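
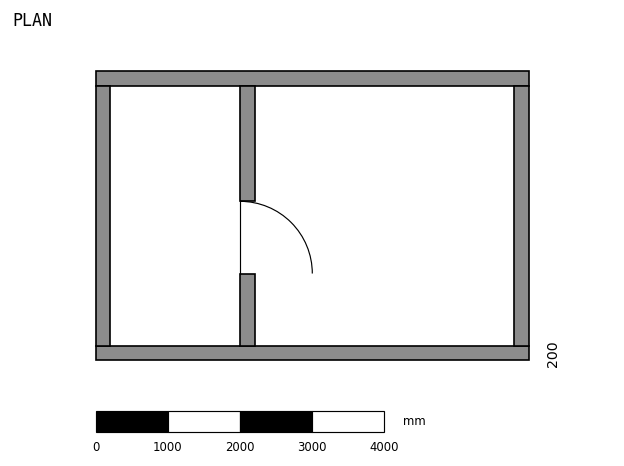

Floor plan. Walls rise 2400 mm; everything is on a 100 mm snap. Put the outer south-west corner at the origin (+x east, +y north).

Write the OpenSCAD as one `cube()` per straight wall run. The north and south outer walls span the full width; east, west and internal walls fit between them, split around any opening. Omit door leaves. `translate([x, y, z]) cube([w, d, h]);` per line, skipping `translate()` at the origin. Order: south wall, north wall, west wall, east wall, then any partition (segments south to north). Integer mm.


cube([6000, 200, 2400]);
translate([0, 3800, 0]) cube([6000, 200, 2400]);
translate([0, 200, 0]) cube([200, 3600, 2400]);
translate([5800, 200, 0]) cube([200, 3600, 2400]);
translate([2000, 200, 0]) cube([200, 1000, 2400]);
translate([2000, 2200, 0]) cube([200, 1600, 2400]);


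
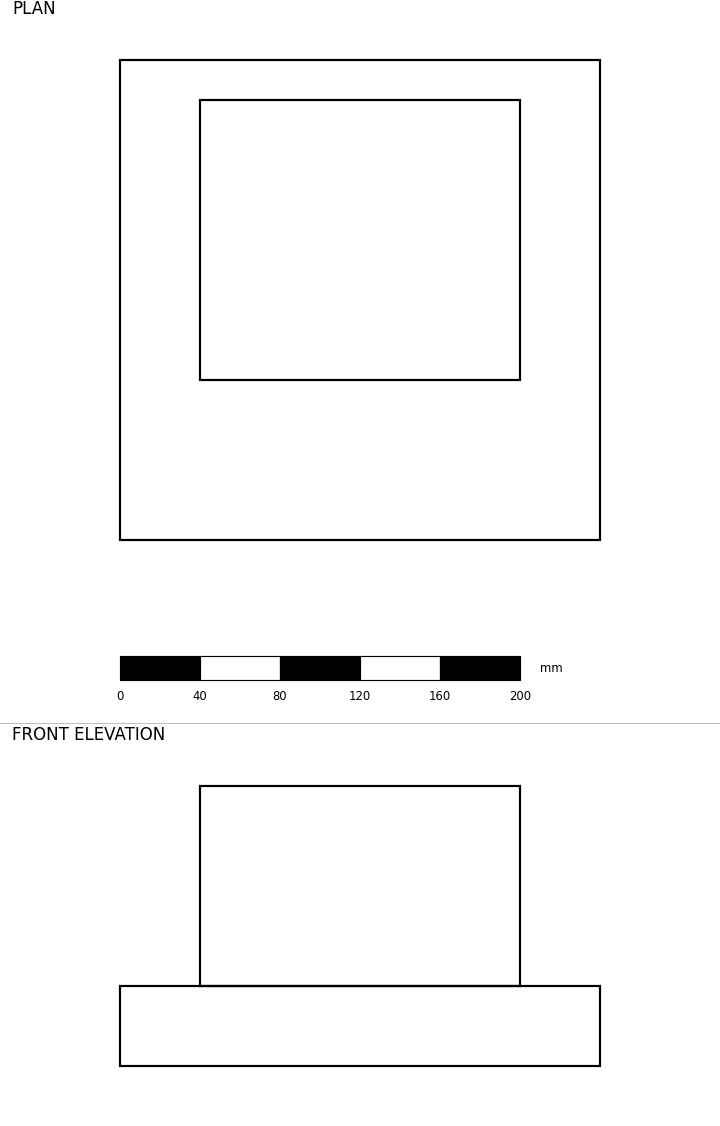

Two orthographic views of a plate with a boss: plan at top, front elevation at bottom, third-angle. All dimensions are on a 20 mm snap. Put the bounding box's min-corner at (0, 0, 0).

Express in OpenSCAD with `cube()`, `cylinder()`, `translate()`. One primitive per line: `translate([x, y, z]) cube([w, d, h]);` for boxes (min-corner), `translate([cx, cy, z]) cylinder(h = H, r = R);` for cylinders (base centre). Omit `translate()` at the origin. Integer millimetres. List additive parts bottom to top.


cube([240, 240, 40]);
translate([40, 80, 40]) cube([160, 140, 100]);


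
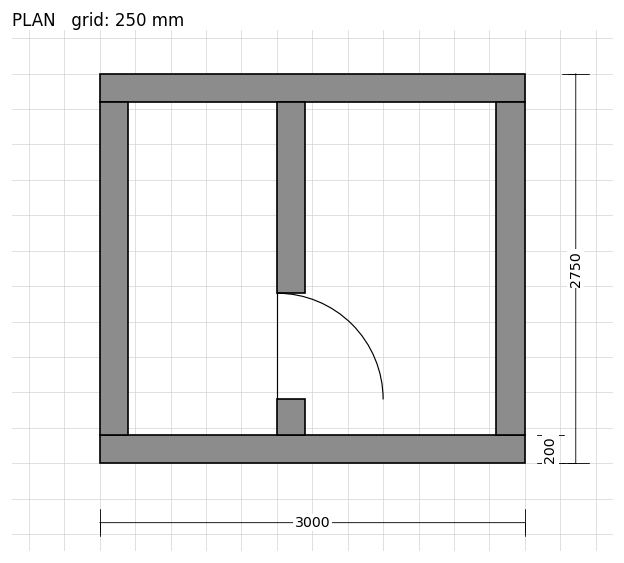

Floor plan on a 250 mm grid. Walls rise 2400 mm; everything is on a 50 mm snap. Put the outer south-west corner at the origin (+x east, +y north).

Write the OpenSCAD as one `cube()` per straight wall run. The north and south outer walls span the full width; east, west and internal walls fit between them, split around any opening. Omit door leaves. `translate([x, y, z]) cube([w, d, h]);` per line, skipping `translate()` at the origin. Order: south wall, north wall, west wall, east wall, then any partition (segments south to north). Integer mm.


cube([3000, 200, 2400]);
translate([0, 2550, 0]) cube([3000, 200, 2400]);
translate([0, 200, 0]) cube([200, 2350, 2400]);
translate([2800, 200, 0]) cube([200, 2350, 2400]);
translate([1250, 200, 0]) cube([200, 250, 2400]);
translate([1250, 1200, 0]) cube([200, 1350, 2400]);


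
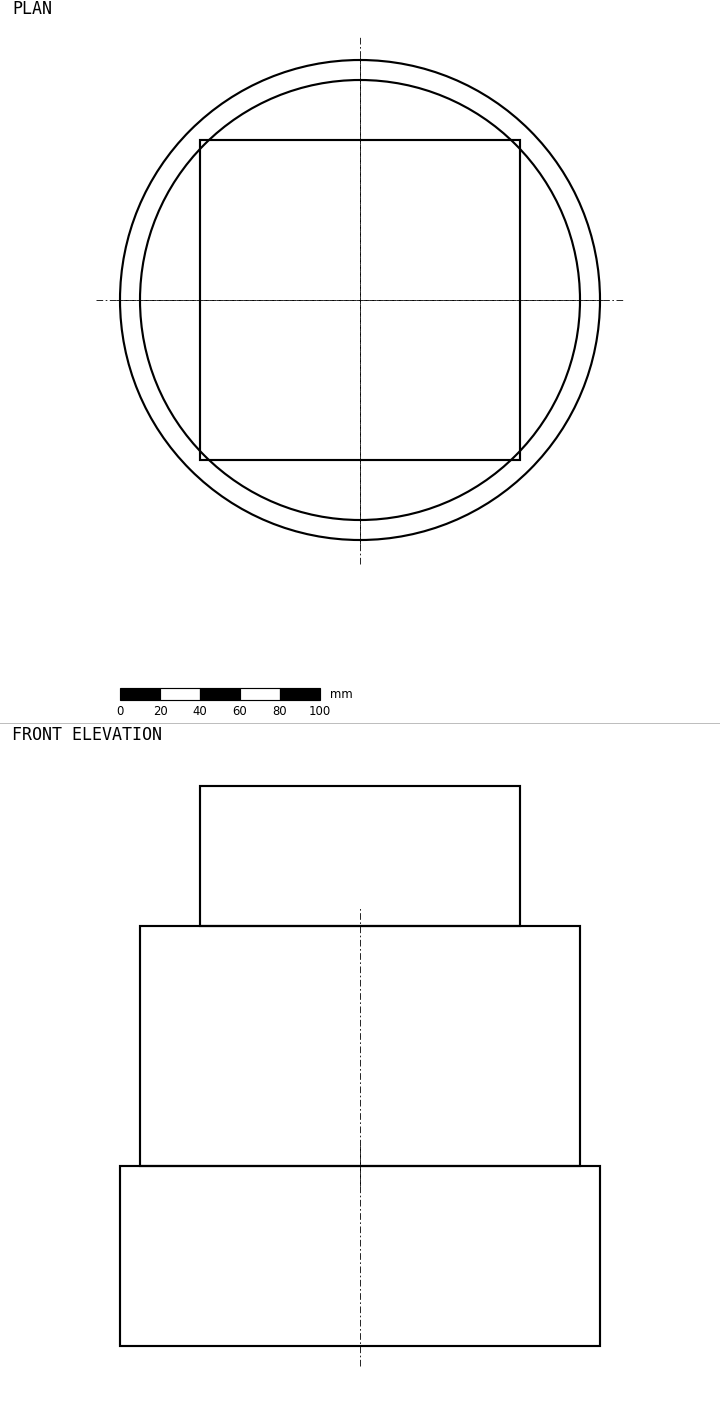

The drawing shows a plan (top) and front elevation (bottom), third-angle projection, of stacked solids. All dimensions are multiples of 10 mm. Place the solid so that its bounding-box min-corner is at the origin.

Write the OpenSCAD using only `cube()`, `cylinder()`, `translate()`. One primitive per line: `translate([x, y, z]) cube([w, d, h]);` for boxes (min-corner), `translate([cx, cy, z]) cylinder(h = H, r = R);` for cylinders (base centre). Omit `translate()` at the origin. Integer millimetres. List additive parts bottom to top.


translate([120, 120, 0]) cylinder(h = 90, r = 120);
translate([120, 120, 90]) cylinder(h = 120, r = 110);
translate([40, 40, 210]) cube([160, 160, 70]);


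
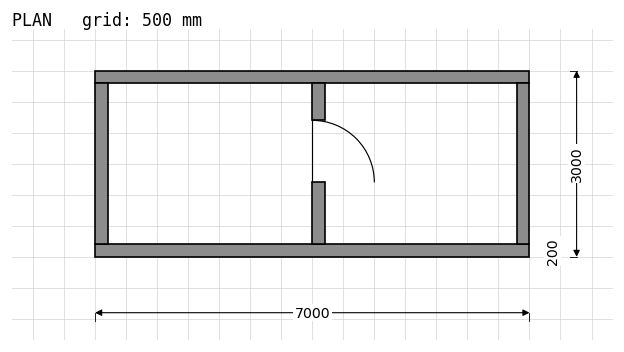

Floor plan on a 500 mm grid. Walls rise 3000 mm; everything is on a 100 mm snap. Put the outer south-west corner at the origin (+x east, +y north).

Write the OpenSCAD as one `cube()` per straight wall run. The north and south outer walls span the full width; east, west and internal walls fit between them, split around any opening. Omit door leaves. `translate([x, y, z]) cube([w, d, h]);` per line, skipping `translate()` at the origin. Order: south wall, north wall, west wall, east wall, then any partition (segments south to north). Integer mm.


cube([7000, 200, 3000]);
translate([0, 2800, 0]) cube([7000, 200, 3000]);
translate([0, 200, 0]) cube([200, 2600, 3000]);
translate([6800, 200, 0]) cube([200, 2600, 3000]);
translate([3500, 200, 0]) cube([200, 1000, 3000]);
translate([3500, 2200, 0]) cube([200, 600, 3000]);


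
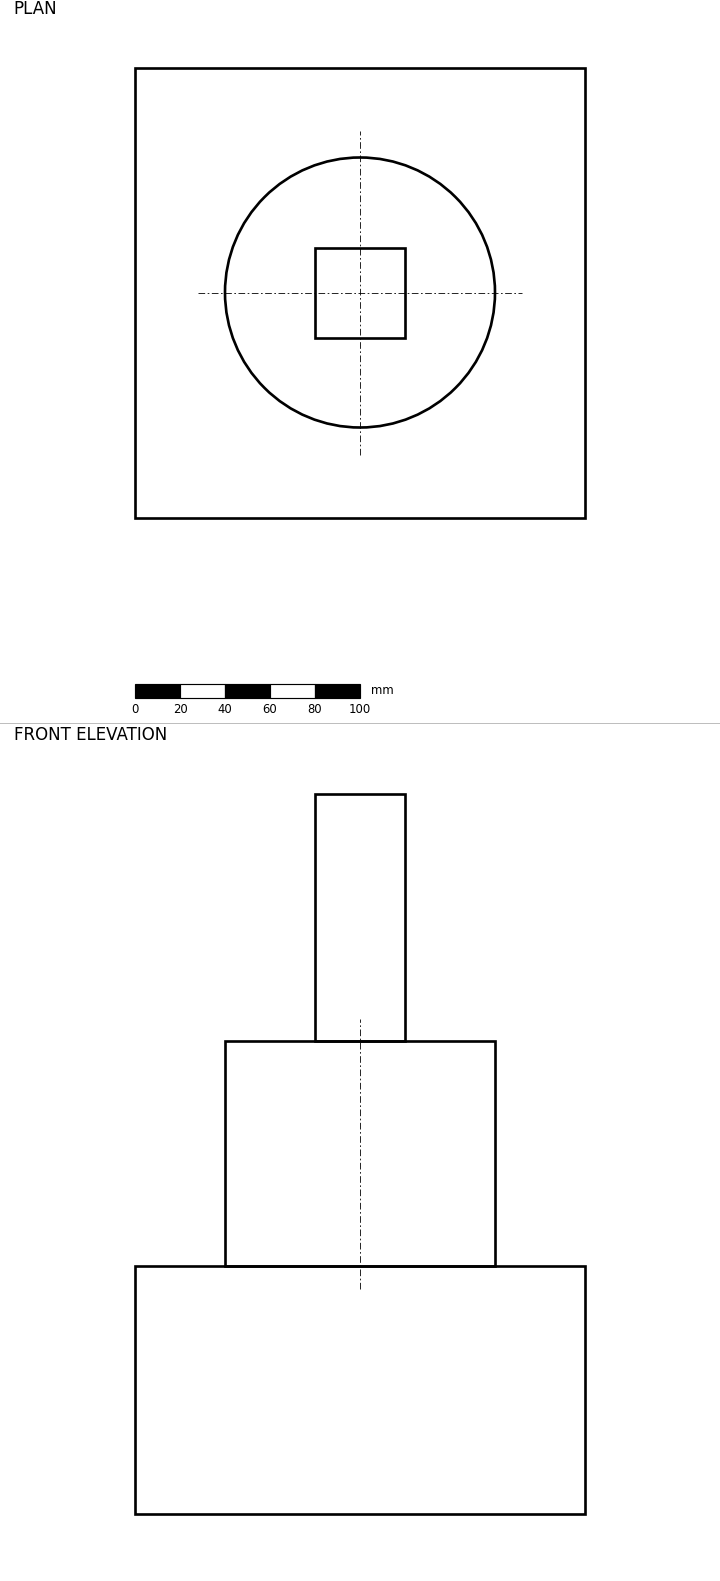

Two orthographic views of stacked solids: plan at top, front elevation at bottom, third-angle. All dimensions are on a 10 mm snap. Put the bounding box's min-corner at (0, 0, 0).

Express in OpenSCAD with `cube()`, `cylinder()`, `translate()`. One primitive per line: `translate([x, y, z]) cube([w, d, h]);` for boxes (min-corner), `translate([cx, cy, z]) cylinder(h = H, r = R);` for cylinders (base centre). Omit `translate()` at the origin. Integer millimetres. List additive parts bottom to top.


cube([200, 200, 110]);
translate([100, 100, 110]) cylinder(h = 100, r = 60);
translate([80, 80, 210]) cube([40, 40, 110]);


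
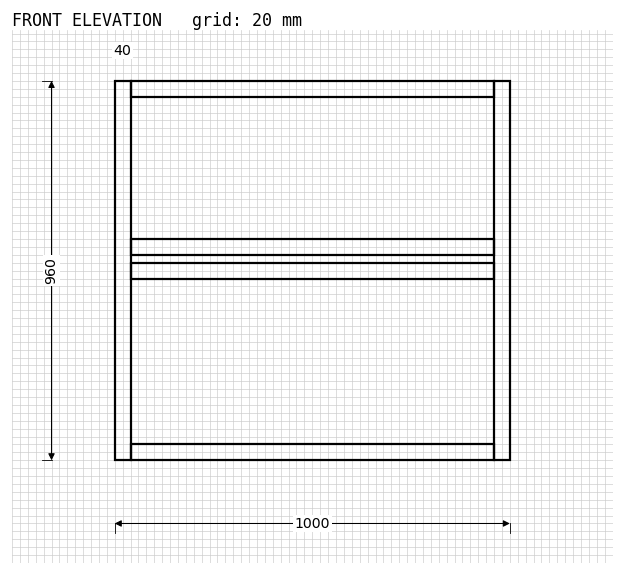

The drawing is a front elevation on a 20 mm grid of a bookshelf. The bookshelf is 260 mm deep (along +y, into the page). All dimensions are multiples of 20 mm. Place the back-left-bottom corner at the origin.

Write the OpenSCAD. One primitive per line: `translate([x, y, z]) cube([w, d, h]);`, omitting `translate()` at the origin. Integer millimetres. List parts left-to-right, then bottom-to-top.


cube([40, 260, 960]);
translate([40, 0, 0]) cube([920, 260, 40]);
translate([40, 0, 460]) cube([920, 260, 40]);
translate([40, 0, 520]) cube([920, 260, 40]);
translate([40, 0, 920]) cube([920, 260, 40]);
translate([960, 0, 0]) cube([40, 260, 960]);


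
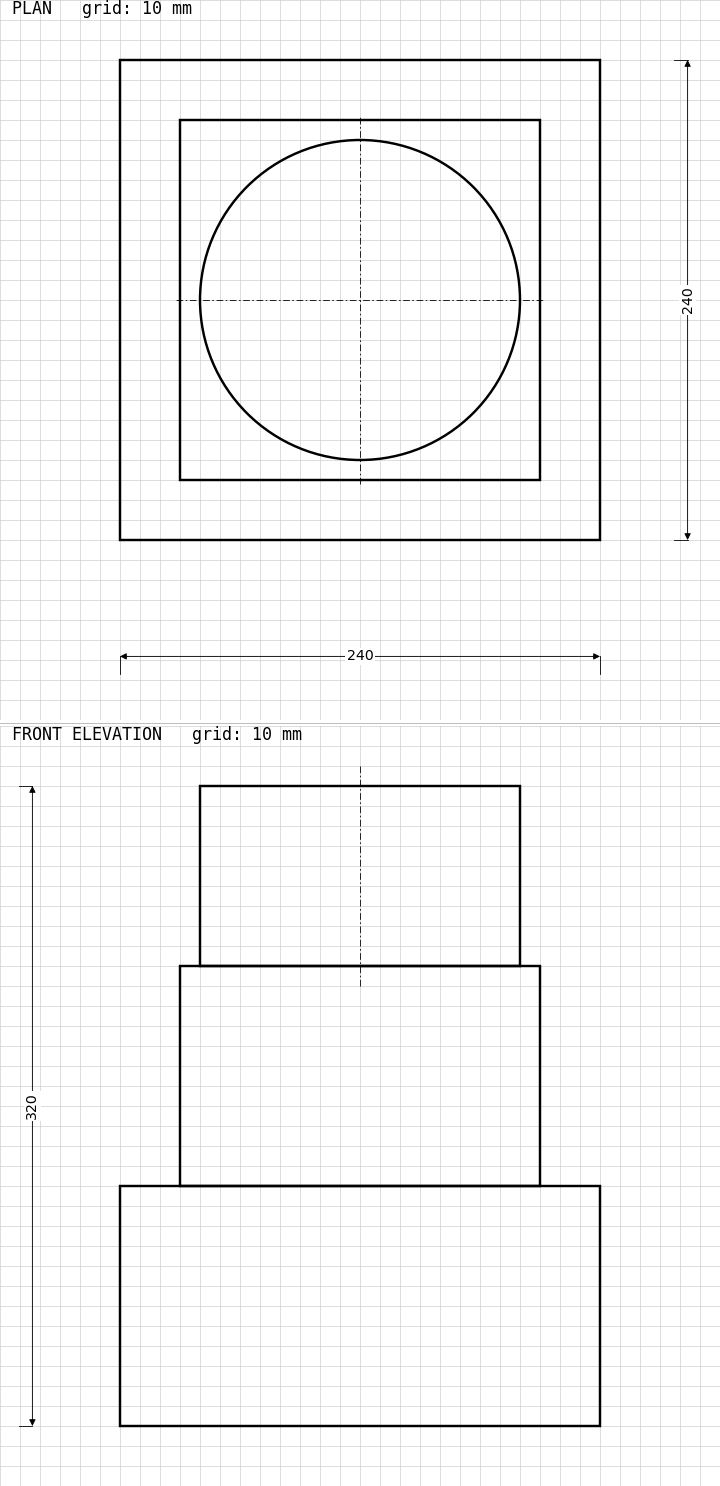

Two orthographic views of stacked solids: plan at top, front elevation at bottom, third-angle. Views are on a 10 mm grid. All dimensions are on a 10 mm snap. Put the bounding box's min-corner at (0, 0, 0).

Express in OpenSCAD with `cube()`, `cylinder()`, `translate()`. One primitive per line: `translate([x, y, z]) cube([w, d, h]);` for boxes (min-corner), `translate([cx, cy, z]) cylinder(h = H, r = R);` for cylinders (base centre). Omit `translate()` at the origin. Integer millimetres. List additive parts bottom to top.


cube([240, 240, 120]);
translate([30, 30, 120]) cube([180, 180, 110]);
translate([120, 120, 230]) cylinder(h = 90, r = 80);


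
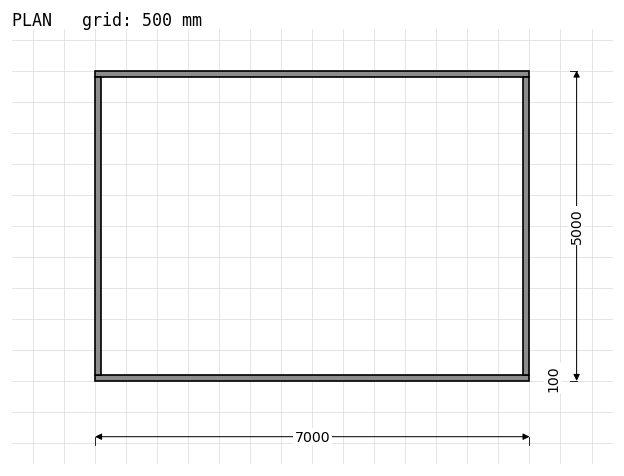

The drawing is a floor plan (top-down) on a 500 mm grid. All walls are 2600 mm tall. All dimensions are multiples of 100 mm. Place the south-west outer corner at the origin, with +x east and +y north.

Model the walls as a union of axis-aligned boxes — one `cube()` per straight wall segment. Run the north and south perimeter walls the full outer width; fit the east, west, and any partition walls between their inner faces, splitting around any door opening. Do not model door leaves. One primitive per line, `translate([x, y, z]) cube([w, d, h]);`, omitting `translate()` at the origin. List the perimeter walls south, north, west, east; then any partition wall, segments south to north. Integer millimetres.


cube([7000, 100, 2600]);
translate([0, 4900, 0]) cube([7000, 100, 2600]);
translate([0, 100, 0]) cube([100, 4800, 2600]);
translate([6900, 100, 0]) cube([100, 4800, 2600]);


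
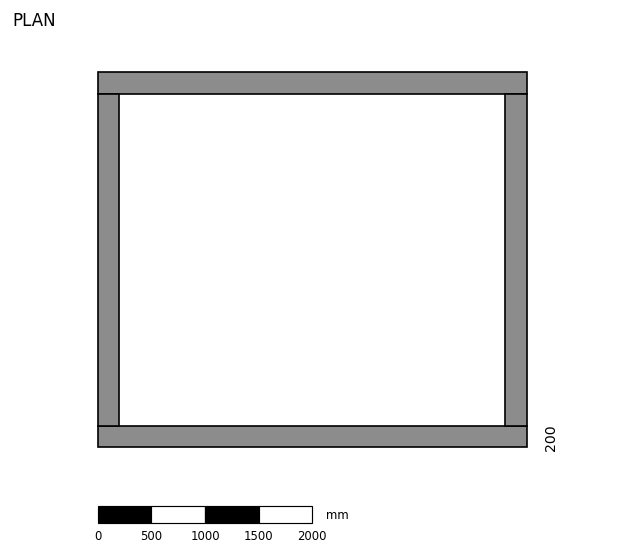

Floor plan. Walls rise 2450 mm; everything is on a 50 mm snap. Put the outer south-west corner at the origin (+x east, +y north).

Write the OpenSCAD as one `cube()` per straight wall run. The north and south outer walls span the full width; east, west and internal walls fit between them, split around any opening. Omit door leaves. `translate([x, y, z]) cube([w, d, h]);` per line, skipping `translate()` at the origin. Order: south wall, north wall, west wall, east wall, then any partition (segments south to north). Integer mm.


cube([4000, 200, 2450]);
translate([0, 3300, 0]) cube([4000, 200, 2450]);
translate([0, 200, 0]) cube([200, 3100, 2450]);
translate([3800, 200, 0]) cube([200, 3100, 2450]);


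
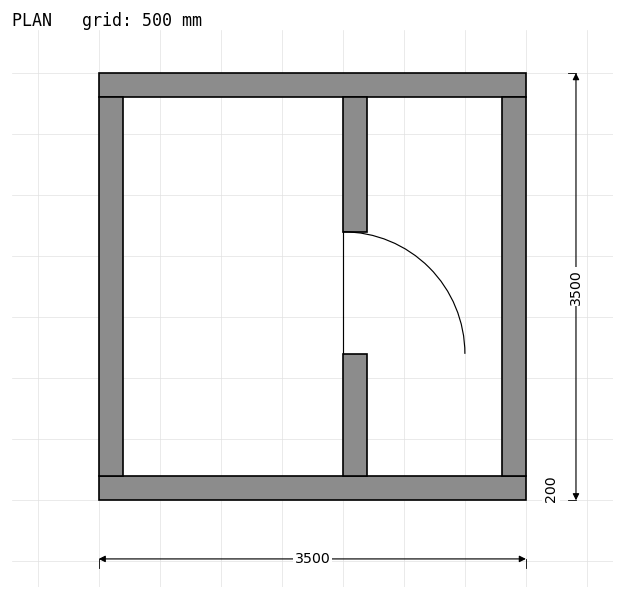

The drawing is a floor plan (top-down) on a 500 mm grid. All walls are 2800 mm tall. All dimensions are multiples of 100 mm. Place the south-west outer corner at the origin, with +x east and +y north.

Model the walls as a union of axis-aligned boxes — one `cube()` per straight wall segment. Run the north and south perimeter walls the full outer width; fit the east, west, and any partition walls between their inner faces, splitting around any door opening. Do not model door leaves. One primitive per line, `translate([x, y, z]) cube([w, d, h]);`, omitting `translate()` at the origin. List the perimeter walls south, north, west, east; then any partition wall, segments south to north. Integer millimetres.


cube([3500, 200, 2800]);
translate([0, 3300, 0]) cube([3500, 200, 2800]);
translate([0, 200, 0]) cube([200, 3100, 2800]);
translate([3300, 200, 0]) cube([200, 3100, 2800]);
translate([2000, 200, 0]) cube([200, 1000, 2800]);
translate([2000, 2200, 0]) cube([200, 1100, 2800]);


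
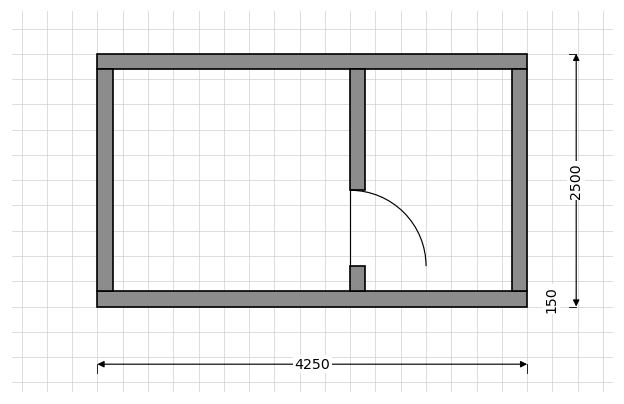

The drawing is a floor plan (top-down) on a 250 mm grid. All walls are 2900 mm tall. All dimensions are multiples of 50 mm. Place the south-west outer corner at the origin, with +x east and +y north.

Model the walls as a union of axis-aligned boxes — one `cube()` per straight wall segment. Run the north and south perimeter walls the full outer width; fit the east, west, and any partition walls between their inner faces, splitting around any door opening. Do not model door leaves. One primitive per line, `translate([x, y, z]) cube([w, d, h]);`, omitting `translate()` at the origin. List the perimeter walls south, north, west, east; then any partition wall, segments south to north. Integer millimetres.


cube([4250, 150, 2900]);
translate([0, 2350, 0]) cube([4250, 150, 2900]);
translate([0, 150, 0]) cube([150, 2200, 2900]);
translate([4100, 150, 0]) cube([150, 2200, 2900]);
translate([2500, 150, 0]) cube([150, 250, 2900]);
translate([2500, 1150, 0]) cube([150, 1200, 2900]);


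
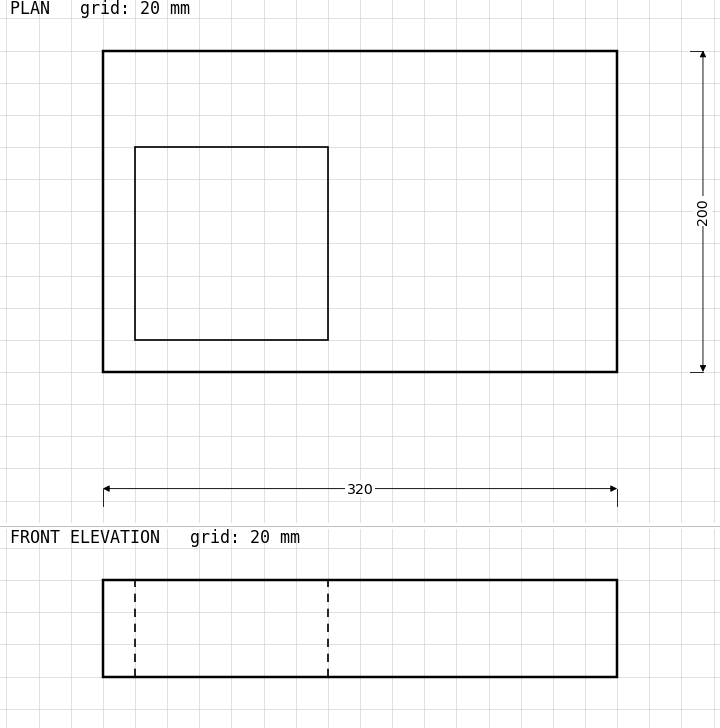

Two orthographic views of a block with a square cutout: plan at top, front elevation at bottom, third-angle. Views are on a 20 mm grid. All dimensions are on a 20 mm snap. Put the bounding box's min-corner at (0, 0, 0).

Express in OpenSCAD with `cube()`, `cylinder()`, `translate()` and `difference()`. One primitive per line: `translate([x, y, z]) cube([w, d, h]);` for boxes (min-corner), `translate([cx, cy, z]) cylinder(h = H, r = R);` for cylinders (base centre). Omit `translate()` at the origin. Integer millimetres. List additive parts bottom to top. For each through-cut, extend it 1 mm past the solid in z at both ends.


difference() {
  cube([320, 200, 60]);
  translate([20, 20, -1]) cube([120, 120, 62]);
}


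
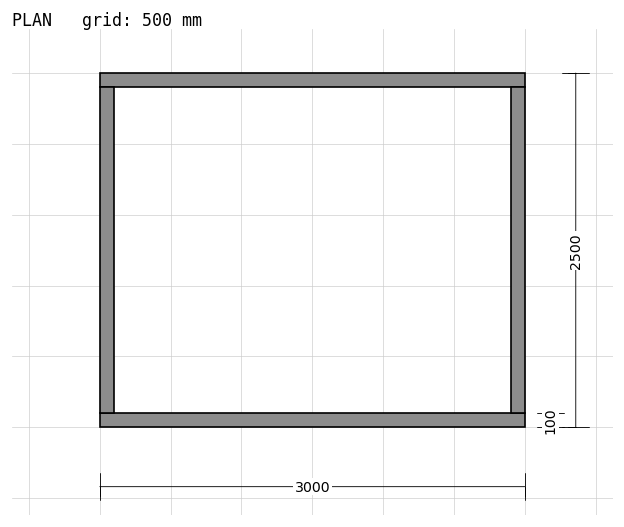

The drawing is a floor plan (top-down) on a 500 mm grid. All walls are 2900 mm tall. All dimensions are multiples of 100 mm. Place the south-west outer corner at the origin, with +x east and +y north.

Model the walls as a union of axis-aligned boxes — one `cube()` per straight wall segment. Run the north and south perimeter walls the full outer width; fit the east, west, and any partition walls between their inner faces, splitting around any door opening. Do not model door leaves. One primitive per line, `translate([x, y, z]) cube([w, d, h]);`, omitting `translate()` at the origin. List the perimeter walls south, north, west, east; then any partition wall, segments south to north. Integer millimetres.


cube([3000, 100, 2900]);
translate([0, 2400, 0]) cube([3000, 100, 2900]);
translate([0, 100, 0]) cube([100, 2300, 2900]);
translate([2900, 100, 0]) cube([100, 2300, 2900]);


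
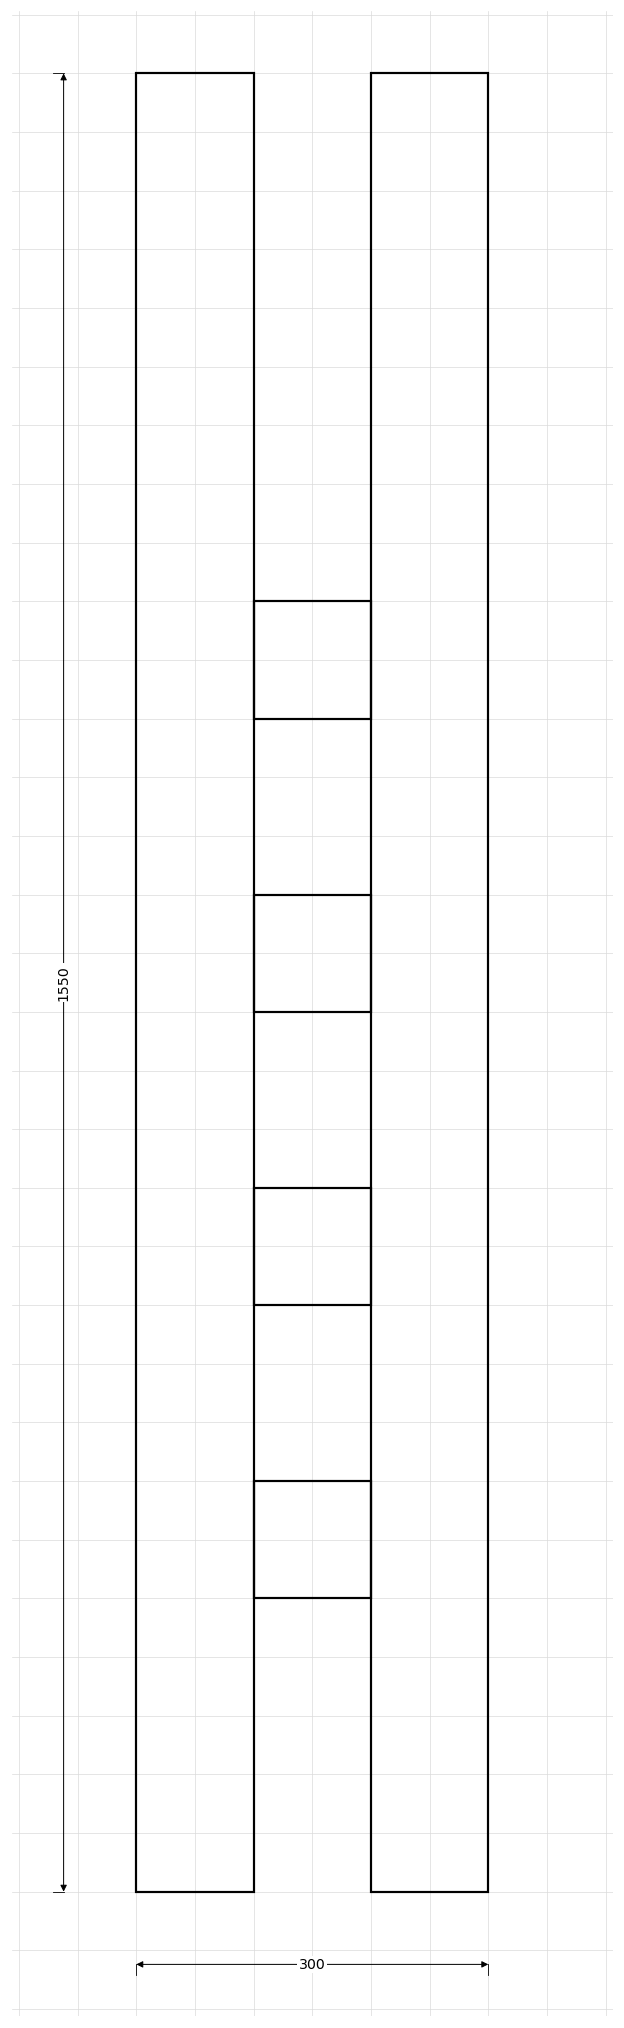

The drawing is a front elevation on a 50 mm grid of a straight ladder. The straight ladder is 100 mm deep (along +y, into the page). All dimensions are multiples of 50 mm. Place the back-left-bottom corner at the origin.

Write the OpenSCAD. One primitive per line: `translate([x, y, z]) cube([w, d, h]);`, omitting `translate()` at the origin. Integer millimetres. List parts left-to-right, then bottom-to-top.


cube([100, 100, 1550]);
translate([100, 0, 250]) cube([100, 100, 100]);
translate([100, 0, 500]) cube([100, 100, 100]);
translate([100, 0, 750]) cube([100, 100, 100]);
translate([100, 0, 1000]) cube([100, 100, 100]);
translate([200, 0, 0]) cube([100, 100, 1550]);


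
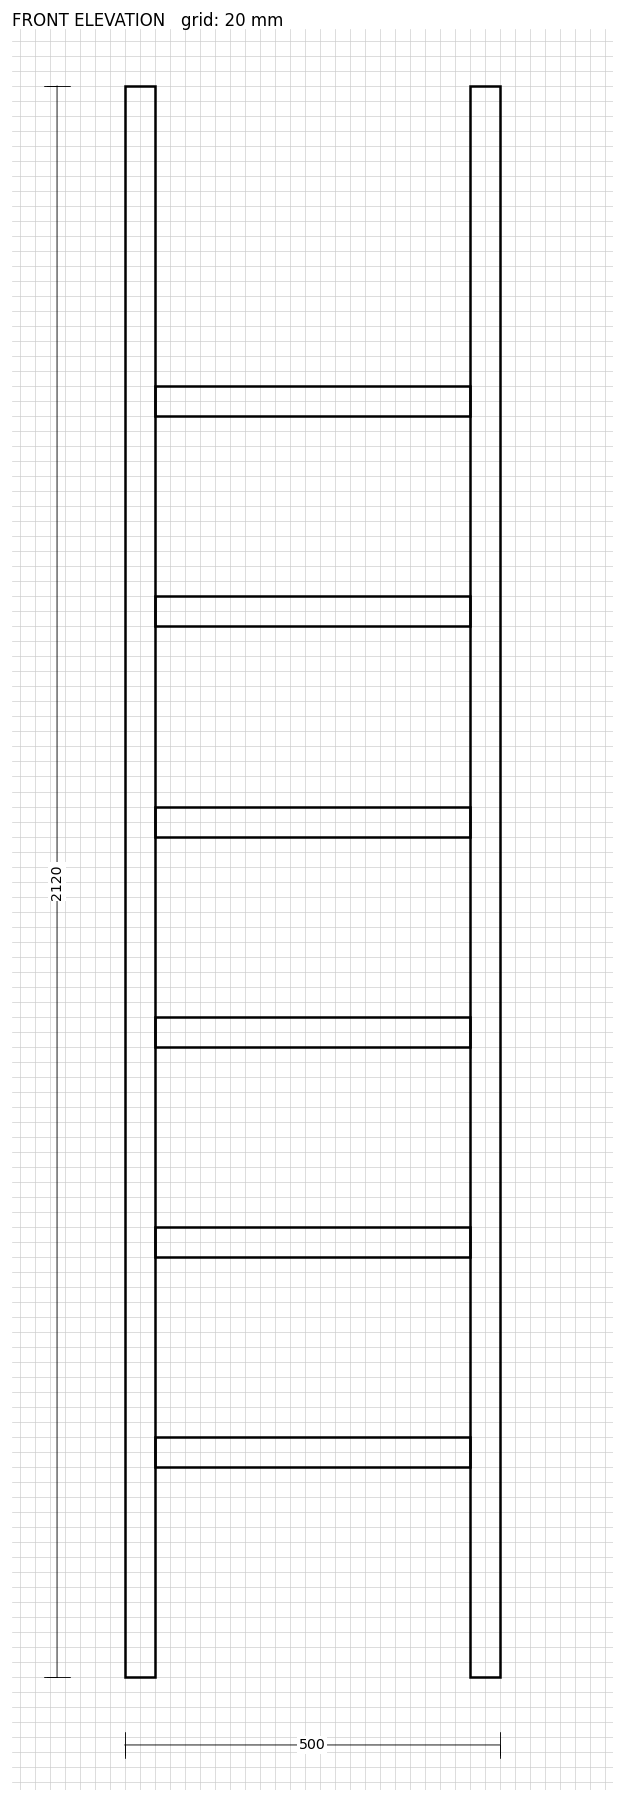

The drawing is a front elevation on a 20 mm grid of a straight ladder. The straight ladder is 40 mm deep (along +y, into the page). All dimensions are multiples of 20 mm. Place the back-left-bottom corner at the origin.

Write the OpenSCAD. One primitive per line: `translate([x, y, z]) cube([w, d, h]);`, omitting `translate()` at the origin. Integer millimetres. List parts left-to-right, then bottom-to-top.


cube([40, 40, 2120]);
translate([40, 0, 280]) cube([420, 40, 40]);
translate([40, 0, 560]) cube([420, 40, 40]);
translate([40, 0, 840]) cube([420, 40, 40]);
translate([40, 0, 1120]) cube([420, 40, 40]);
translate([40, 0, 1400]) cube([420, 40, 40]);
translate([40, 0, 1680]) cube([420, 40, 40]);
translate([460, 0, 0]) cube([40, 40, 2120]);


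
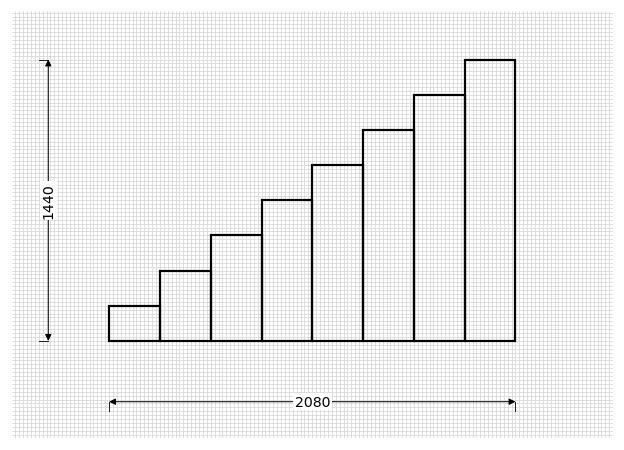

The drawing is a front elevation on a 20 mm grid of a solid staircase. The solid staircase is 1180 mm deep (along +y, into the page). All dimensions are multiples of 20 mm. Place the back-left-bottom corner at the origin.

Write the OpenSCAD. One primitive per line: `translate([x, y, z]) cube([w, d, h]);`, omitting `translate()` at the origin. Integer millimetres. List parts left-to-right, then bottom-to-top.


cube([260, 1180, 180]);
translate([260, 0, 0]) cube([260, 1180, 360]);
translate([520, 0, 0]) cube([260, 1180, 540]);
translate([780, 0, 0]) cube([260, 1180, 720]);
translate([1040, 0, 0]) cube([260, 1180, 900]);
translate([1300, 0, 0]) cube([260, 1180, 1080]);
translate([1560, 0, 0]) cube([260, 1180, 1260]);
translate([1820, 0, 0]) cube([260, 1180, 1440]);


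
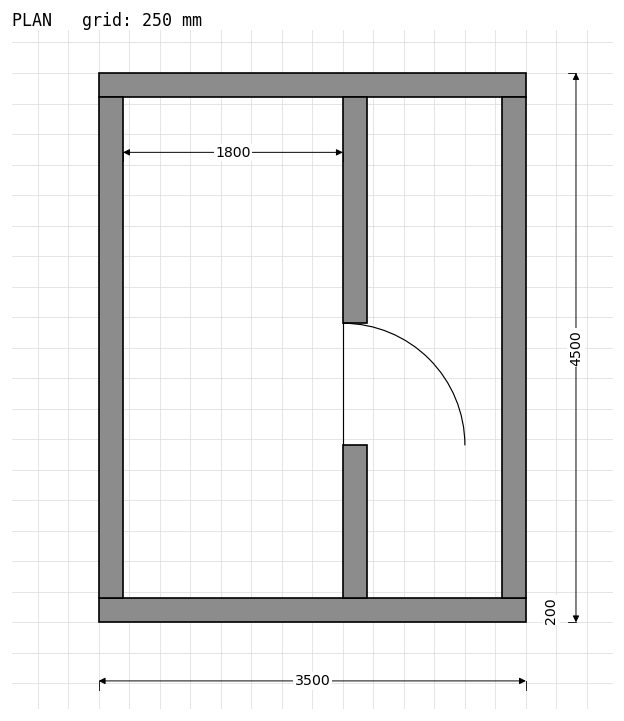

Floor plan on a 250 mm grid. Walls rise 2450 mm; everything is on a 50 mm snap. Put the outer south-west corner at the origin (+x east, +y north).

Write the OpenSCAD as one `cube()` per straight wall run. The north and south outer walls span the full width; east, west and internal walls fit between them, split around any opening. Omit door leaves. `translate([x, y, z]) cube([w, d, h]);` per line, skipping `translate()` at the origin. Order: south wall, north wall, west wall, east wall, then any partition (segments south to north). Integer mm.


cube([3500, 200, 2450]);
translate([0, 4300, 0]) cube([3500, 200, 2450]);
translate([0, 200, 0]) cube([200, 4100, 2450]);
translate([3300, 200, 0]) cube([200, 4100, 2450]);
translate([2000, 200, 0]) cube([200, 1250, 2450]);
translate([2000, 2450, 0]) cube([200, 1850, 2450]);


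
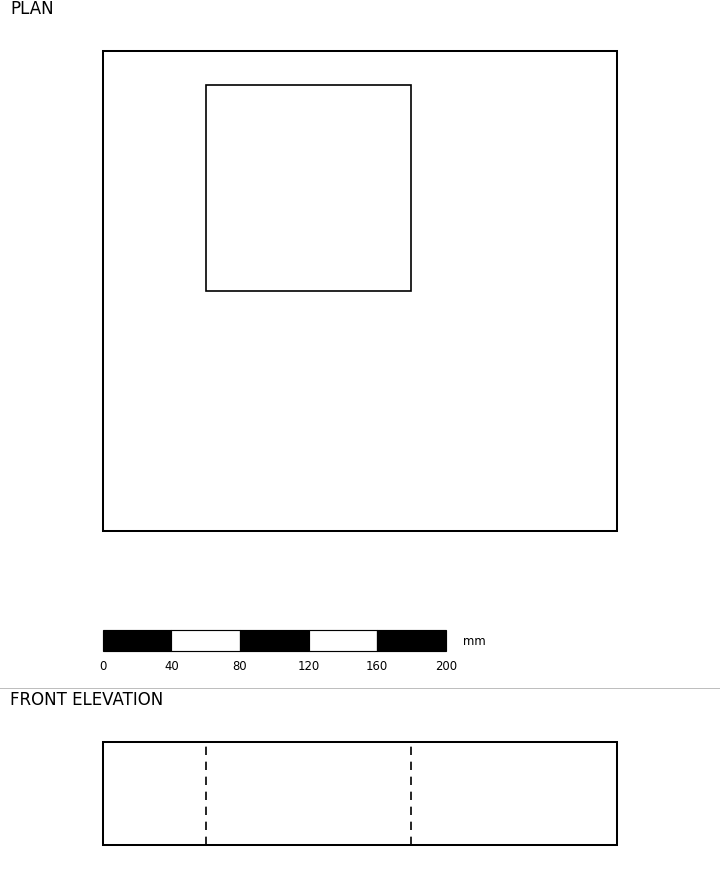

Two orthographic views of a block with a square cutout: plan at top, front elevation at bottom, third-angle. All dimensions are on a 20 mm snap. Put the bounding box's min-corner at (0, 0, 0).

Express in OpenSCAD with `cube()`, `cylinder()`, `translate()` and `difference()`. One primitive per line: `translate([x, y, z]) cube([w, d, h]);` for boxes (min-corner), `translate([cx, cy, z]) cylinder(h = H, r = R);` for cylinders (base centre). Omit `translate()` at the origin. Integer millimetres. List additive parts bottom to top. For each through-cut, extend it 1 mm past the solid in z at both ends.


difference() {
  cube([300, 280, 60]);
  translate([60, 140, -1]) cube([120, 120, 62]);
}


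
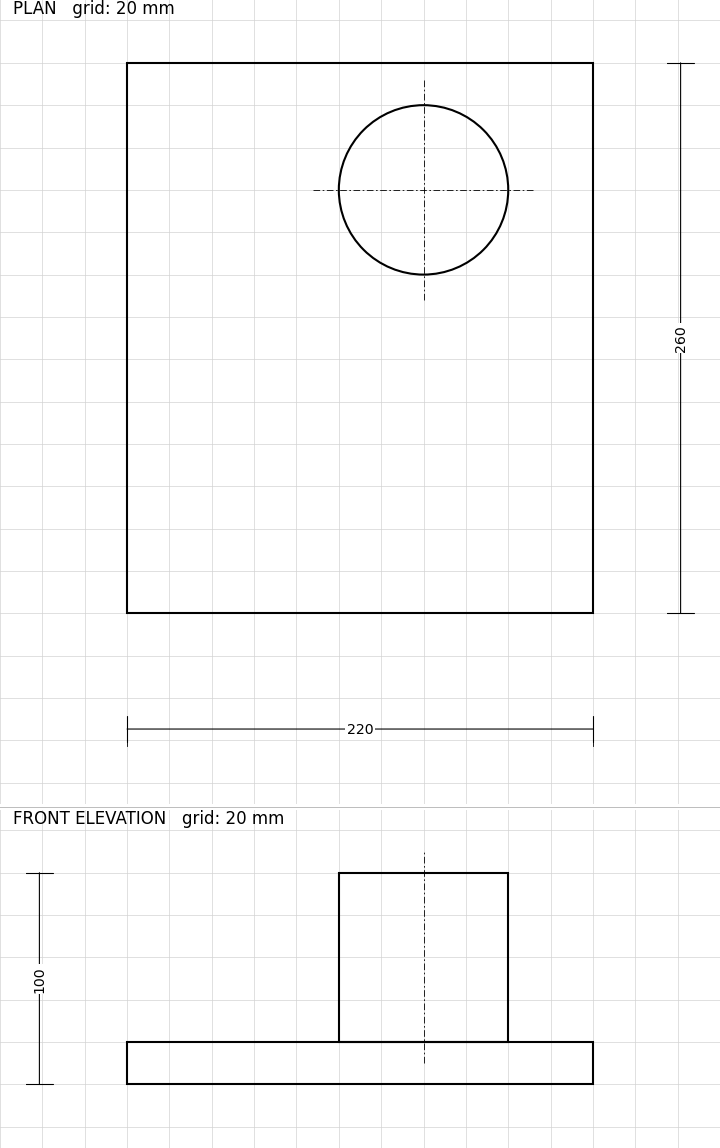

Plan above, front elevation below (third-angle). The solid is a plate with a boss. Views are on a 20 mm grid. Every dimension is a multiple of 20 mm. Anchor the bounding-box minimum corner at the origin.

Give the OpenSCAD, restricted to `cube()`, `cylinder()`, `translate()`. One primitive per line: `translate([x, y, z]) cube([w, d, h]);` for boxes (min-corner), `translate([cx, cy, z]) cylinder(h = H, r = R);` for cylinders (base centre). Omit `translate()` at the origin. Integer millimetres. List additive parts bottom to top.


cube([220, 260, 20]);
translate([140, 200, 20]) cylinder(h = 80, r = 40);


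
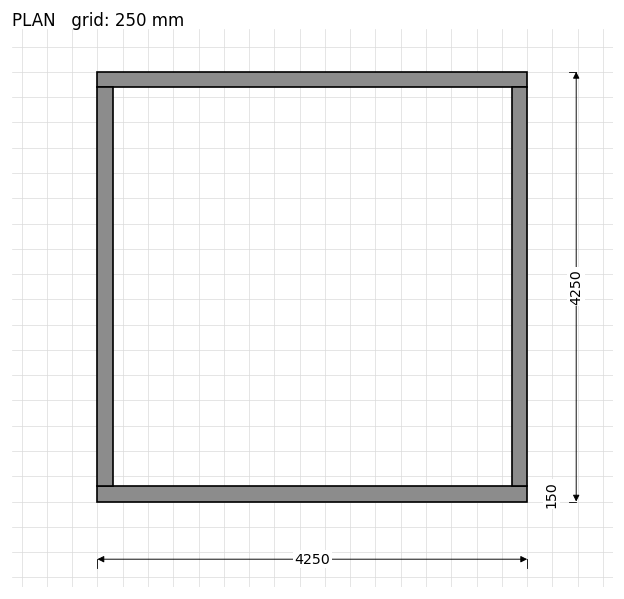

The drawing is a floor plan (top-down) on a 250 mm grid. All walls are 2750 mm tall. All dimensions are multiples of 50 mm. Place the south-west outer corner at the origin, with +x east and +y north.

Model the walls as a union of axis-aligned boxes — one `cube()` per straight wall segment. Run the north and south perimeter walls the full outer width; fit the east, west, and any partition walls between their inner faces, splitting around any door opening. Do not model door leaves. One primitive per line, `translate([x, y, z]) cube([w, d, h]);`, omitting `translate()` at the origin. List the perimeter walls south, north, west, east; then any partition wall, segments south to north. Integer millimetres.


cube([4250, 150, 2750]);
translate([0, 4100, 0]) cube([4250, 150, 2750]);
translate([0, 150, 0]) cube([150, 3950, 2750]);
translate([4100, 150, 0]) cube([150, 3950, 2750]);


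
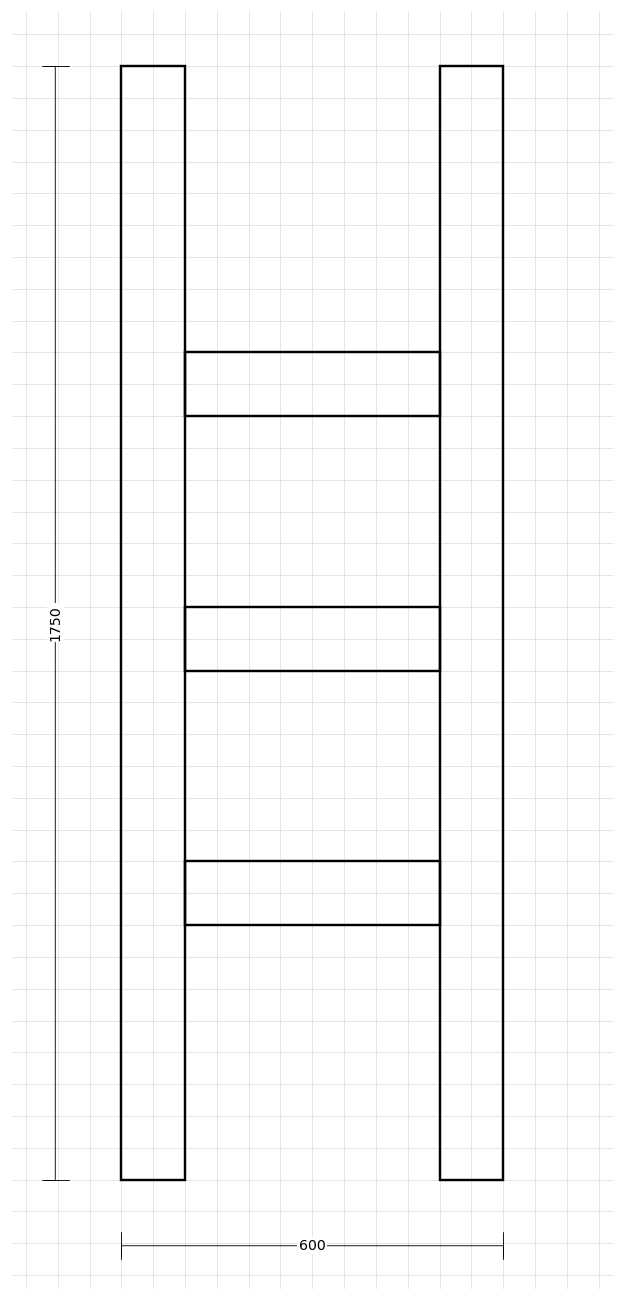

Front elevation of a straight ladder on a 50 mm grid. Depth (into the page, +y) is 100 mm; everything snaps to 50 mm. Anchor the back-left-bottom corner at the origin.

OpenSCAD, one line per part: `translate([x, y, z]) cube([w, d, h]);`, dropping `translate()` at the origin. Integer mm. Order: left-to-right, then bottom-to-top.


cube([100, 100, 1750]);
translate([100, 0, 400]) cube([400, 100, 100]);
translate([100, 0, 800]) cube([400, 100, 100]);
translate([100, 0, 1200]) cube([400, 100, 100]);
translate([500, 0, 0]) cube([100, 100, 1750]);


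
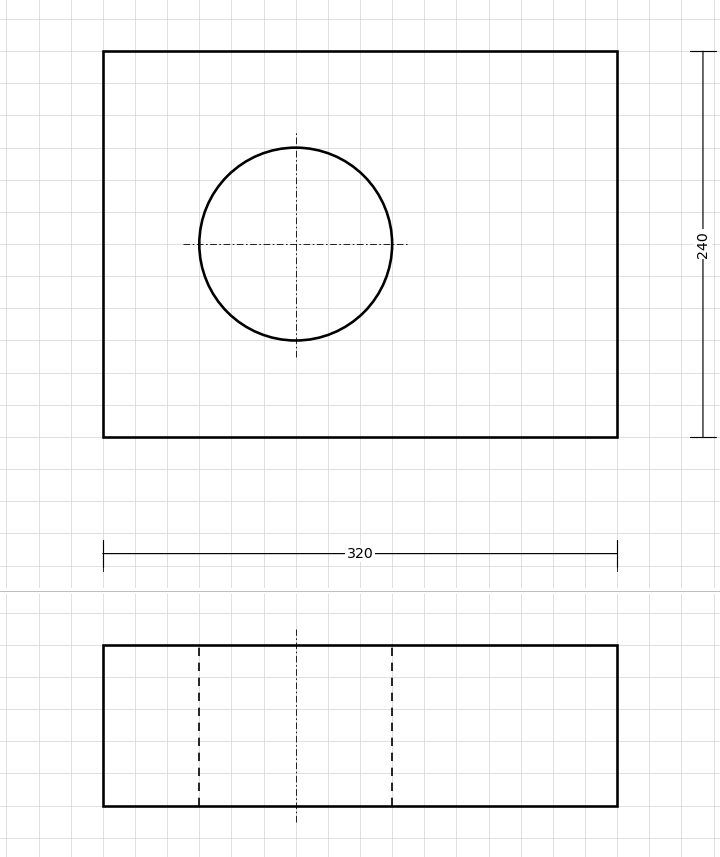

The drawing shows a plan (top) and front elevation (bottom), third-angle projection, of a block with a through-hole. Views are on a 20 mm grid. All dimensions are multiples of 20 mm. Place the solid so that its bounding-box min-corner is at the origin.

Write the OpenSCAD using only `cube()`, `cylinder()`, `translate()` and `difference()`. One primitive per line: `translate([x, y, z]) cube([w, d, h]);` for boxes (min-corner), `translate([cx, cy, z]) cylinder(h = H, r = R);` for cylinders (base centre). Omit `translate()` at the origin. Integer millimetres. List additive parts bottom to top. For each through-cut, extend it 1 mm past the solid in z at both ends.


difference() {
  cube([320, 240, 100]);
  translate([120, 120, -1]) cylinder(h = 102, r = 60);
}


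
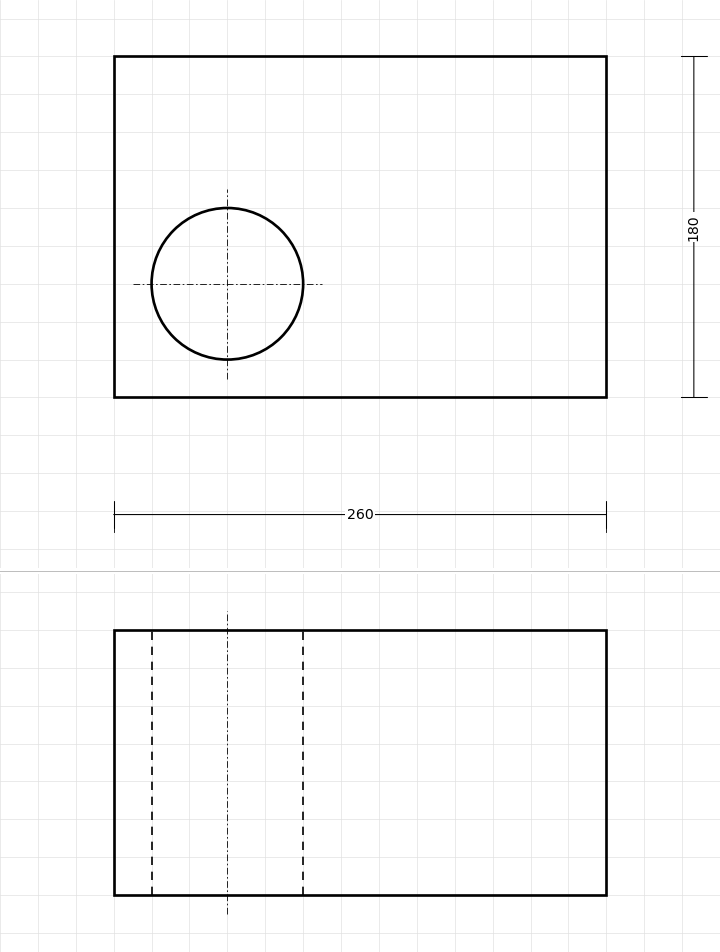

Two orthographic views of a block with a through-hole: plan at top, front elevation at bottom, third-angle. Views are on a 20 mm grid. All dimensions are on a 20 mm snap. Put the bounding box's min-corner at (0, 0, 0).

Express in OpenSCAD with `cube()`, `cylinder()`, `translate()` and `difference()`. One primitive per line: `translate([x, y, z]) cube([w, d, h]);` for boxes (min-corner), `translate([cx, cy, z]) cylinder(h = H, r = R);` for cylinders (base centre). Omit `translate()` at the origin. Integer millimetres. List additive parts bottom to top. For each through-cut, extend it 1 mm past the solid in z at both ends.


difference() {
  cube([260, 180, 140]);
  translate([60, 60, -1]) cylinder(h = 142, r = 40);
}


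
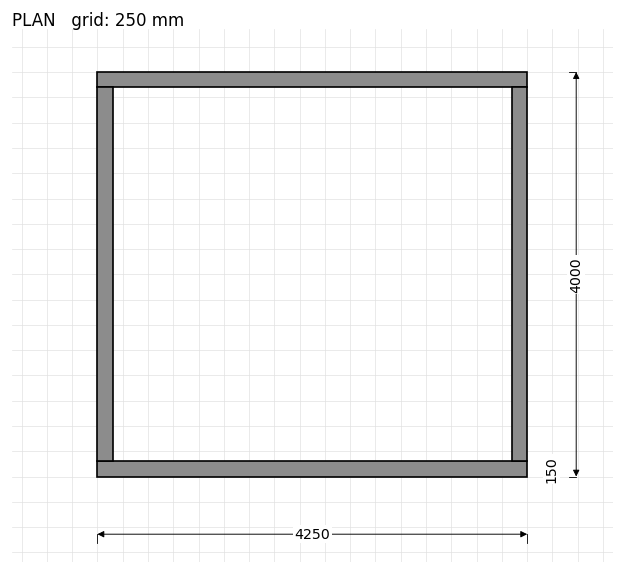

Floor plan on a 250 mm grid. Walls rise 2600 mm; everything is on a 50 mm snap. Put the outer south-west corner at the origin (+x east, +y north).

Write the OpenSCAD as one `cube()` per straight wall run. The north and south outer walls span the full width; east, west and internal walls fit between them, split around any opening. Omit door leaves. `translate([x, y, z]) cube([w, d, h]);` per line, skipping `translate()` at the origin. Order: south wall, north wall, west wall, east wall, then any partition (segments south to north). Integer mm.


cube([4250, 150, 2600]);
translate([0, 3850, 0]) cube([4250, 150, 2600]);
translate([0, 150, 0]) cube([150, 3700, 2600]);
translate([4100, 150, 0]) cube([150, 3700, 2600]);


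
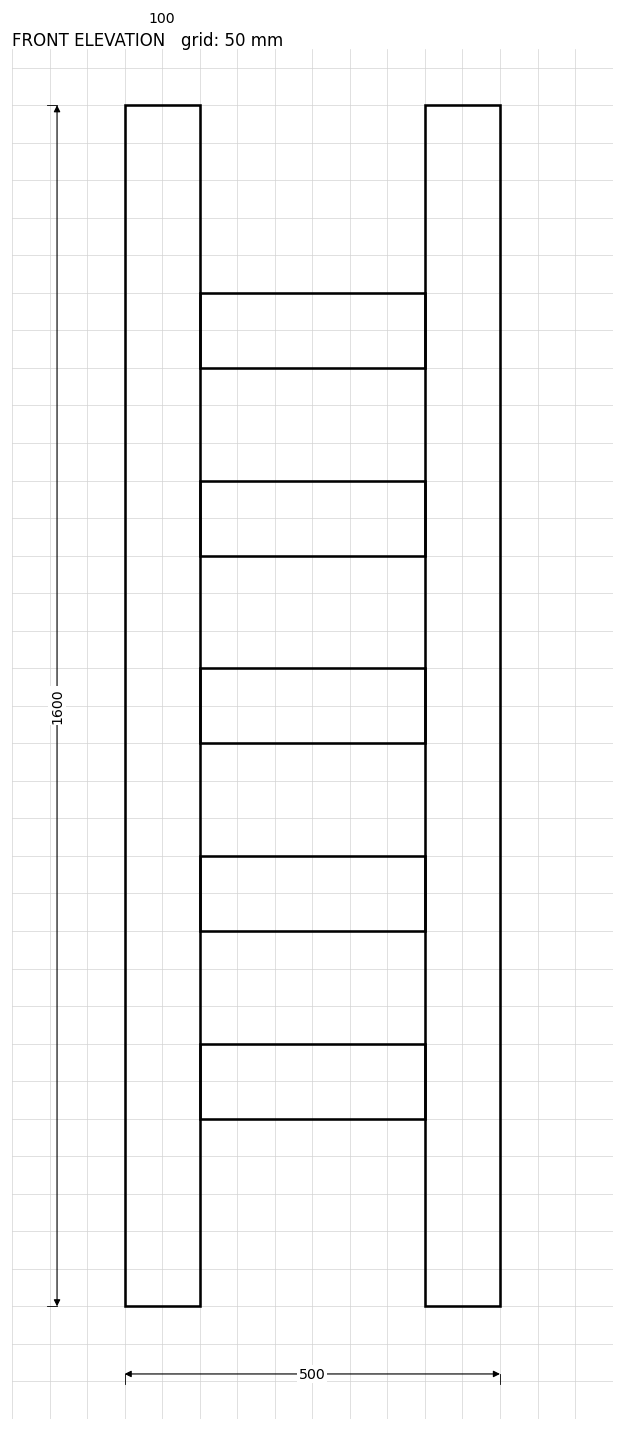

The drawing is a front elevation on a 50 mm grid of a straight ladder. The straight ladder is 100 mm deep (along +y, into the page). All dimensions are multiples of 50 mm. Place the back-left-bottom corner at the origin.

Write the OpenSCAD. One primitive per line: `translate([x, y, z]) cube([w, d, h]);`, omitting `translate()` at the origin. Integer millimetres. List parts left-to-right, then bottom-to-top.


cube([100, 100, 1600]);
translate([100, 0, 250]) cube([300, 100, 100]);
translate([100, 0, 500]) cube([300, 100, 100]);
translate([100, 0, 750]) cube([300, 100, 100]);
translate([100, 0, 1000]) cube([300, 100, 100]);
translate([100, 0, 1250]) cube([300, 100, 100]);
translate([400, 0, 0]) cube([100, 100, 1600]);


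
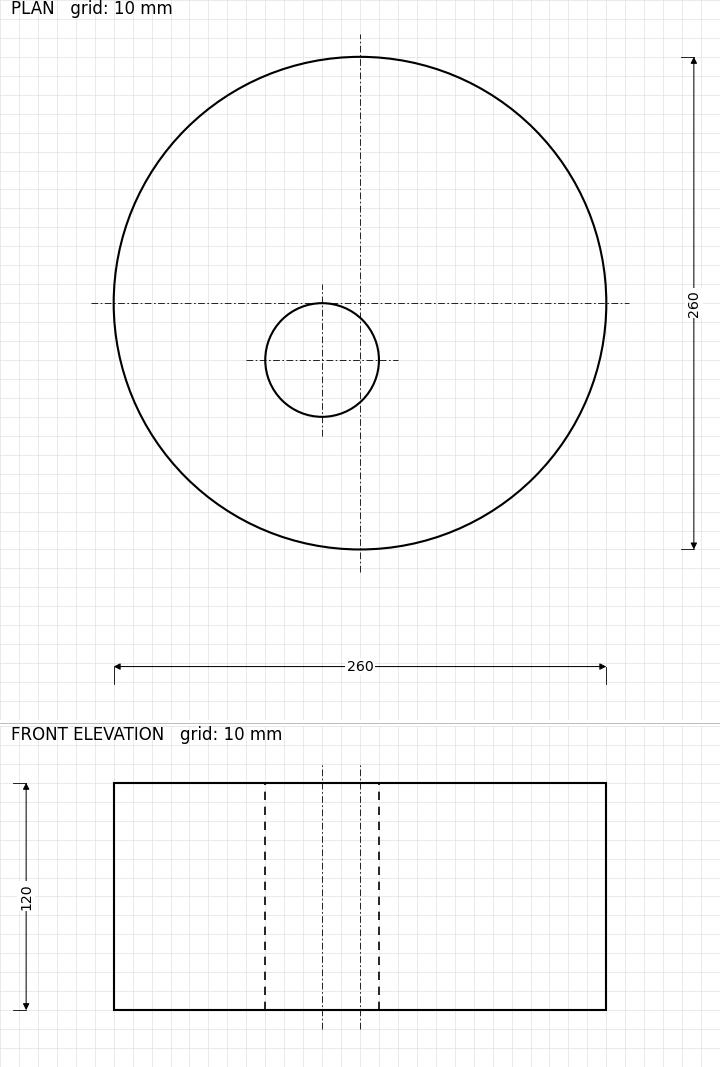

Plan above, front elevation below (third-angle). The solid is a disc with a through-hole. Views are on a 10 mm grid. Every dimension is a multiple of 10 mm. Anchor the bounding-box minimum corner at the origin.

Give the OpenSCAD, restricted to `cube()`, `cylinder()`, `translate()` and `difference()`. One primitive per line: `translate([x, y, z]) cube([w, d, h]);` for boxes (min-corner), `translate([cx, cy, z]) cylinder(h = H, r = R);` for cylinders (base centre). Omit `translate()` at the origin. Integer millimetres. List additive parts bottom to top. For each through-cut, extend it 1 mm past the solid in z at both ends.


difference() {
  translate([130, 130, 0]) cylinder(h = 120, r = 130);
  translate([110, 100, -1]) cylinder(h = 122, r = 30);
}


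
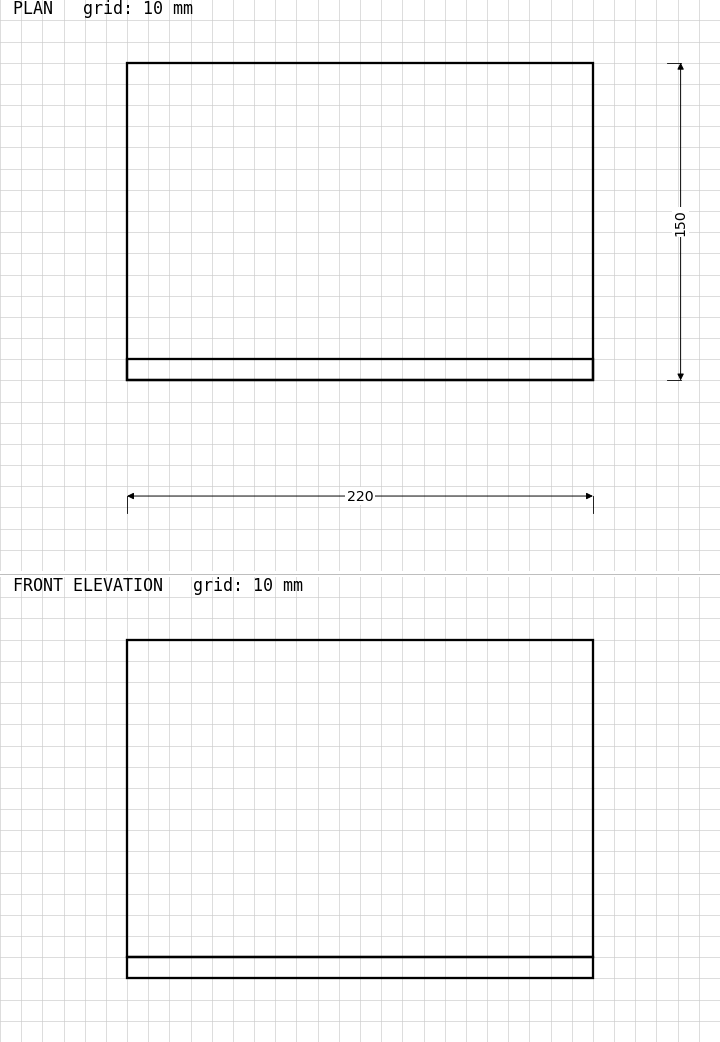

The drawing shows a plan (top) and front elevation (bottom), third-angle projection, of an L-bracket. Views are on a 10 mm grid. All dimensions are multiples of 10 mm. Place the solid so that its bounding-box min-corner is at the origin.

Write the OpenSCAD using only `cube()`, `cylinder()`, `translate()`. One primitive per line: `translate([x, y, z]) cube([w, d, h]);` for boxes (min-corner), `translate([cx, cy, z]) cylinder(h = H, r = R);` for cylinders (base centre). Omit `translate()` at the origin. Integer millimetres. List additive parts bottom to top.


cube([220, 150, 10]);
translate([0, 0, 10]) cube([220, 10, 150]);


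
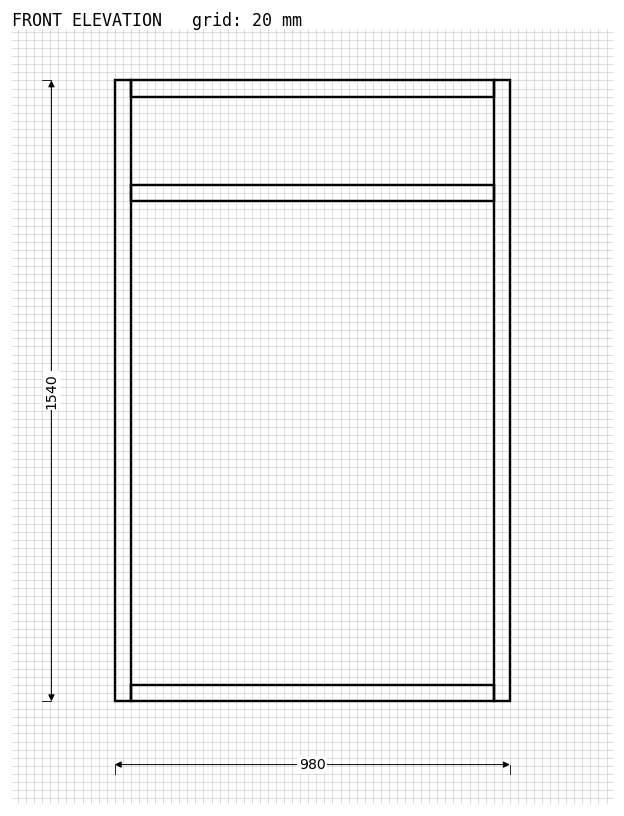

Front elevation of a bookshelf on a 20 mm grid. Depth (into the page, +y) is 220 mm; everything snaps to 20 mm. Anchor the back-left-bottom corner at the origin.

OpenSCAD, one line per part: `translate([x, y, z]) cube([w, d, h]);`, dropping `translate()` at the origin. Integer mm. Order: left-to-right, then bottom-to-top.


cube([40, 220, 1540]);
translate([40, 0, 0]) cube([900, 220, 40]);
translate([40, 0, 1240]) cube([900, 220, 40]);
translate([40, 0, 1500]) cube([900, 220, 40]);
translate([940, 0, 0]) cube([40, 220, 1540]);


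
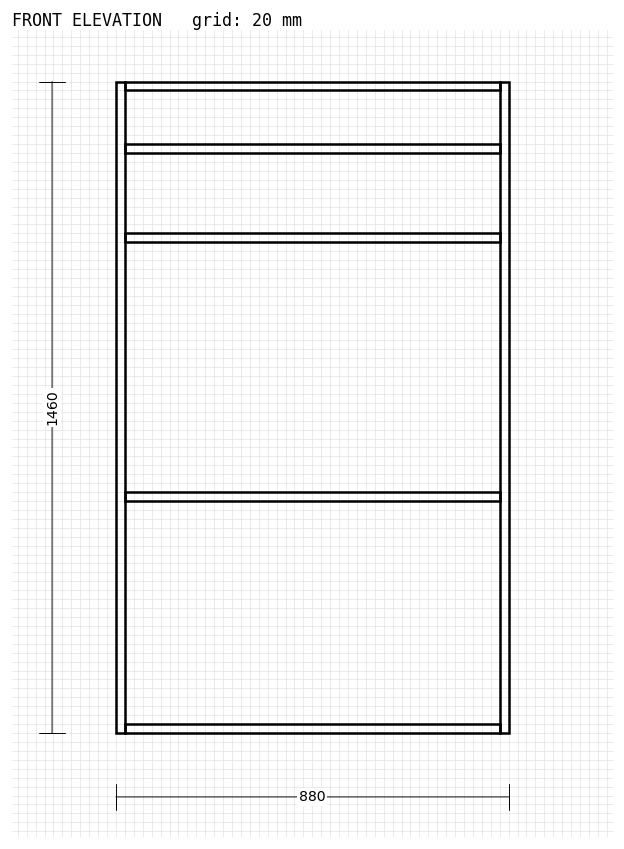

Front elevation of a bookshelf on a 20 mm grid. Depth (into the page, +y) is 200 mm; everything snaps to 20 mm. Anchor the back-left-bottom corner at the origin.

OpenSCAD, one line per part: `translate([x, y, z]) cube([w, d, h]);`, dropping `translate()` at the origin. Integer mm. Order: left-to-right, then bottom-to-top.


cube([20, 200, 1460]);
translate([20, 0, 0]) cube([840, 200, 20]);
translate([20, 0, 520]) cube([840, 200, 20]);
translate([20, 0, 1100]) cube([840, 200, 20]);
translate([20, 0, 1300]) cube([840, 200, 20]);
translate([20, 0, 1440]) cube([840, 200, 20]);
translate([860, 0, 0]) cube([20, 200, 1460]);


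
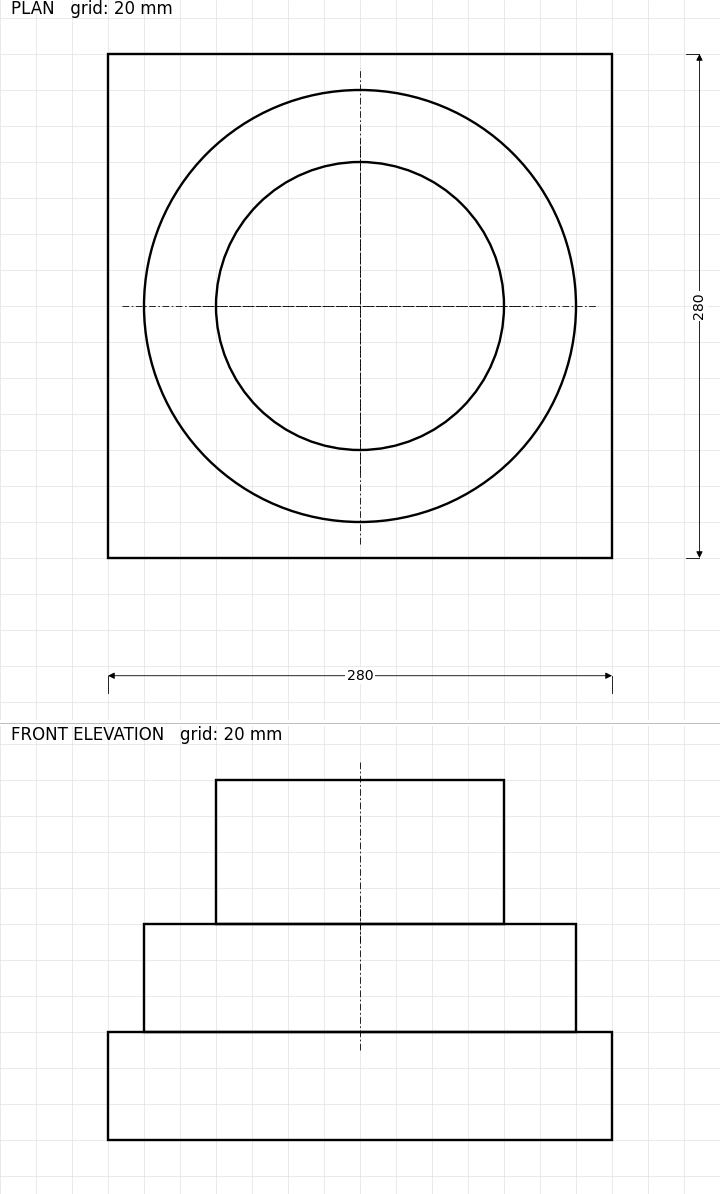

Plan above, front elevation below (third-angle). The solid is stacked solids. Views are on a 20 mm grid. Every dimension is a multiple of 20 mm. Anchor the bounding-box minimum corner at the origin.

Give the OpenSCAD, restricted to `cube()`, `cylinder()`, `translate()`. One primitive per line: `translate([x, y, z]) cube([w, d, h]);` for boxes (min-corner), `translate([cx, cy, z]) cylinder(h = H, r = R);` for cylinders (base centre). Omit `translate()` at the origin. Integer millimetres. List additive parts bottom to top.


cube([280, 280, 60]);
translate([140, 140, 60]) cylinder(h = 60, r = 120);
translate([140, 140, 120]) cylinder(h = 80, r = 80);


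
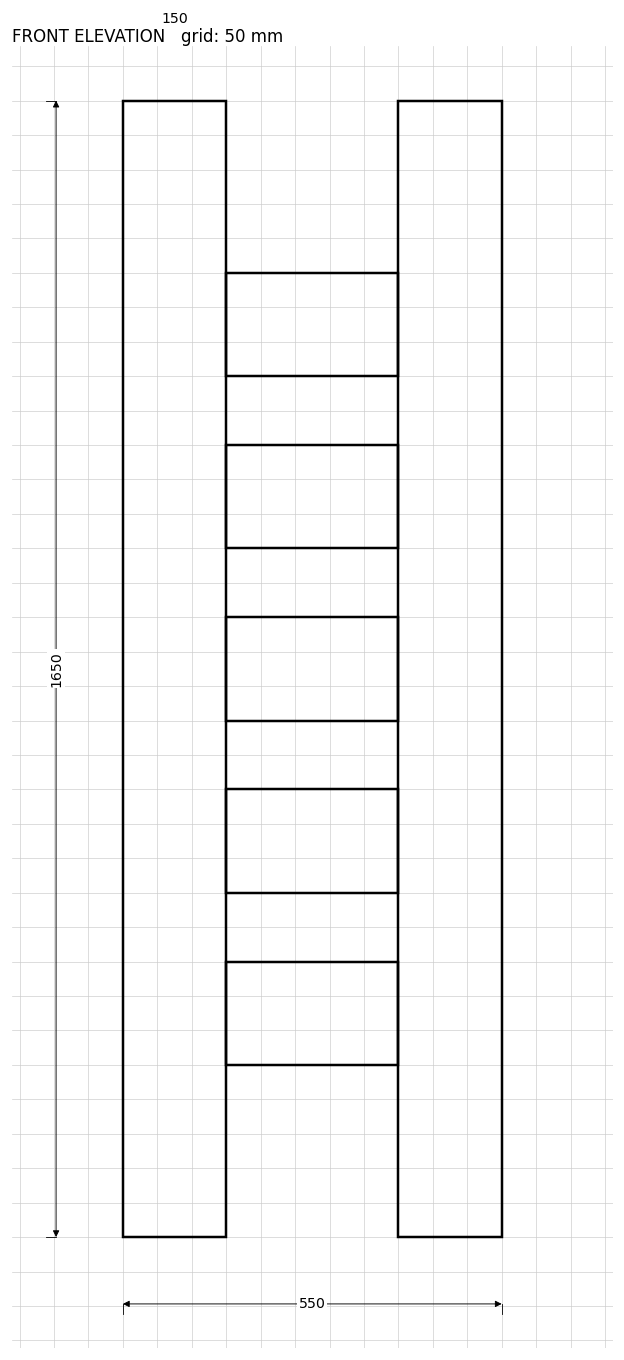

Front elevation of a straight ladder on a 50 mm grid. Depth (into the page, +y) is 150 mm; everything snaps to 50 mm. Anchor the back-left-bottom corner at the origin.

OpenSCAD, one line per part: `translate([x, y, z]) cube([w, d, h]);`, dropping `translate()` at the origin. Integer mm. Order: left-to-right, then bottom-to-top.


cube([150, 150, 1650]);
translate([150, 0, 250]) cube([250, 150, 150]);
translate([150, 0, 500]) cube([250, 150, 150]);
translate([150, 0, 750]) cube([250, 150, 150]);
translate([150, 0, 1000]) cube([250, 150, 150]);
translate([150, 0, 1250]) cube([250, 150, 150]);
translate([400, 0, 0]) cube([150, 150, 1650]);


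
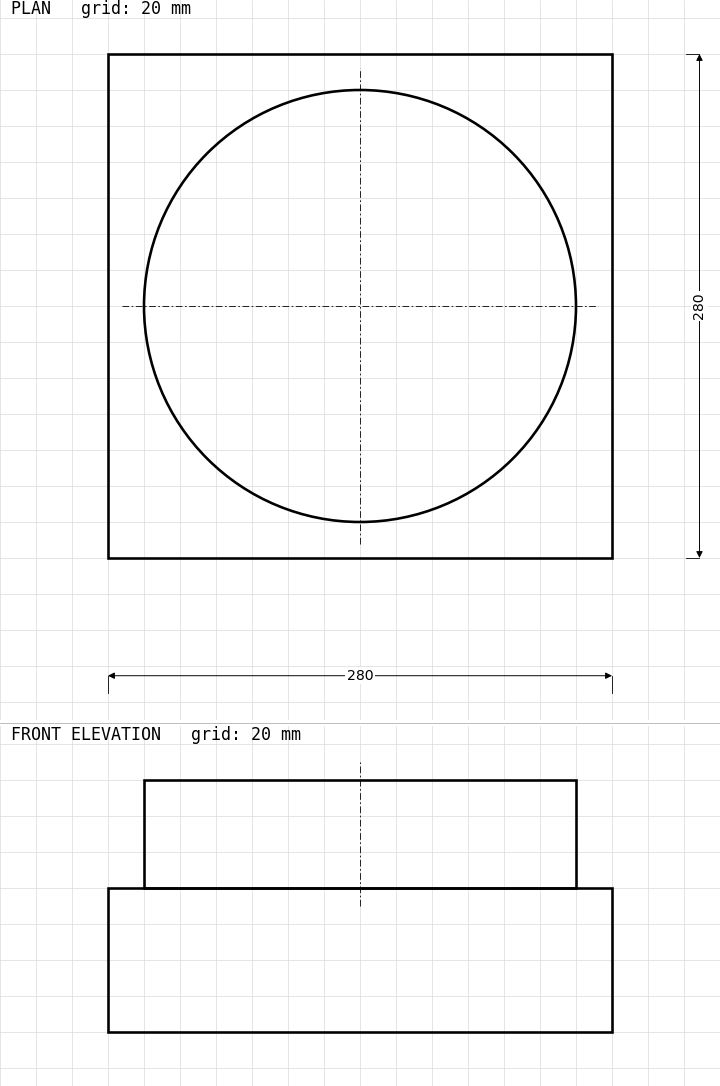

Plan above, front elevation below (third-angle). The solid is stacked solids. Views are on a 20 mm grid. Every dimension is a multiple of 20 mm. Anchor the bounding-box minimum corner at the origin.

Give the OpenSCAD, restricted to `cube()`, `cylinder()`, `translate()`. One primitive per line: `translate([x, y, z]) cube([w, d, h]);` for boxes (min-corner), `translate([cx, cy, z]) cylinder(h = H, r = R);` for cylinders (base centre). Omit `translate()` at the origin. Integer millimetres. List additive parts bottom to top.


cube([280, 280, 80]);
translate([140, 140, 80]) cylinder(h = 60, r = 120);


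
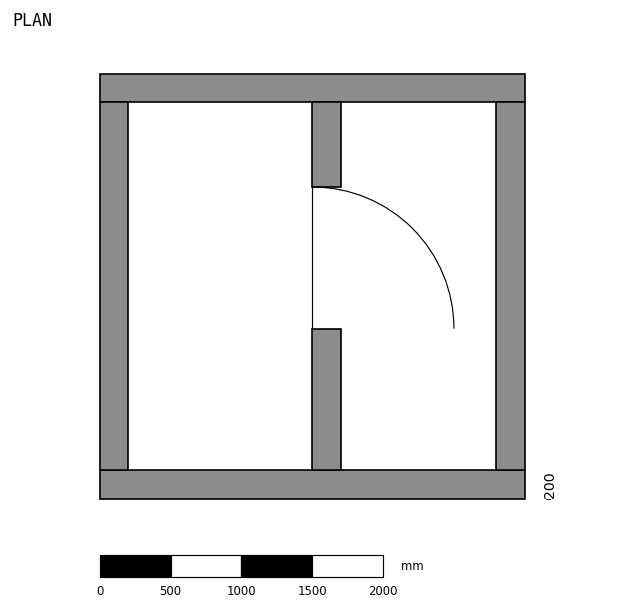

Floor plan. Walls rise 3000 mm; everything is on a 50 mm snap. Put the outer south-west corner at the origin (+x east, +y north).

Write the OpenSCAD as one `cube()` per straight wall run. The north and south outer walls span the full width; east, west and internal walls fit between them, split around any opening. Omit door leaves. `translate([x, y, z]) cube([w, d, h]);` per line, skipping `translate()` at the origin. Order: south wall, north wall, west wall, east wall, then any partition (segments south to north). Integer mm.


cube([3000, 200, 3000]);
translate([0, 2800, 0]) cube([3000, 200, 3000]);
translate([0, 200, 0]) cube([200, 2600, 3000]);
translate([2800, 200, 0]) cube([200, 2600, 3000]);
translate([1500, 200, 0]) cube([200, 1000, 3000]);
translate([1500, 2200, 0]) cube([200, 600, 3000]);


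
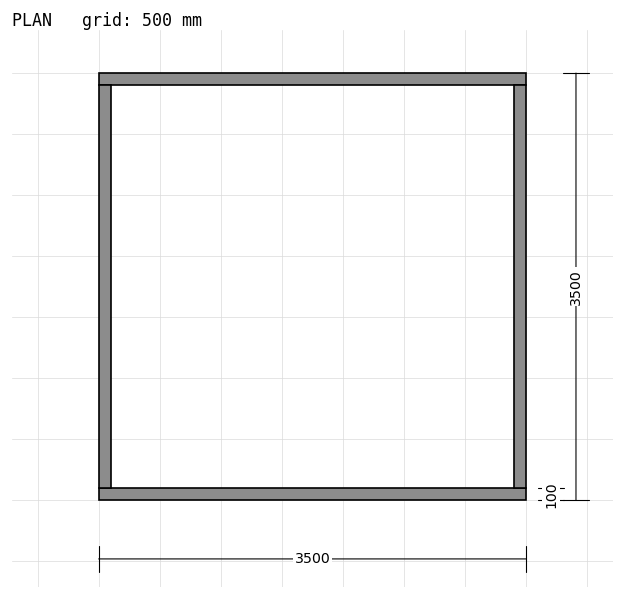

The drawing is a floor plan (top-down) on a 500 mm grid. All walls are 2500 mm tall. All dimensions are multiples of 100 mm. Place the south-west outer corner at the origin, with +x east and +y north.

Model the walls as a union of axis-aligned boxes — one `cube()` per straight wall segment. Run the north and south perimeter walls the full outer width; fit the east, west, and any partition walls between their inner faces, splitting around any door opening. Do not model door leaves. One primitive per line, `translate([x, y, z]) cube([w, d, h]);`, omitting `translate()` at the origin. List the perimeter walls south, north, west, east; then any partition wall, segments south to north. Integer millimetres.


cube([3500, 100, 2500]);
translate([0, 3400, 0]) cube([3500, 100, 2500]);
translate([0, 100, 0]) cube([100, 3300, 2500]);
translate([3400, 100, 0]) cube([100, 3300, 2500]);
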